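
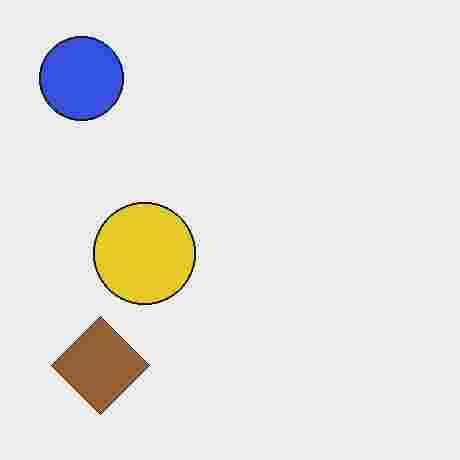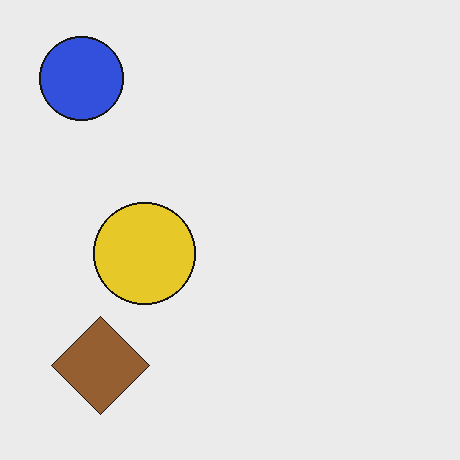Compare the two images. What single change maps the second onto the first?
This is the original image degraded with heavy JPEG compression.

Blocky 8×8 compression artifacts appear around shape edges and the flat background shows ringing — characteristic JPEG degradation.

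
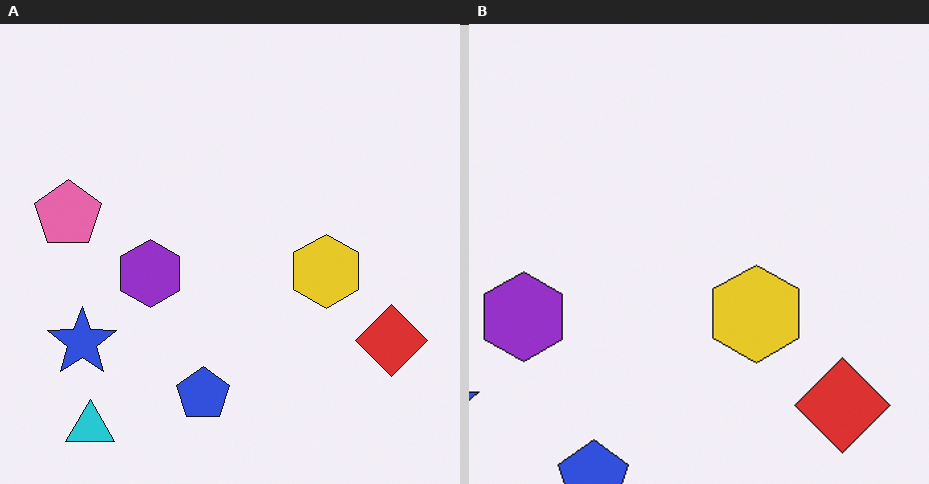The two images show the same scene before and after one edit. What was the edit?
This is the original image cropped slightly and scaled back up.

The visible shapes are larger and the field of view is narrower; shapes near the original edges may be partly or wholly outside the frame — a crop-and-rescale.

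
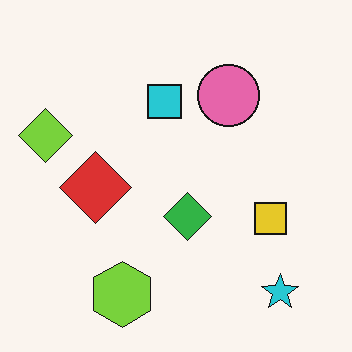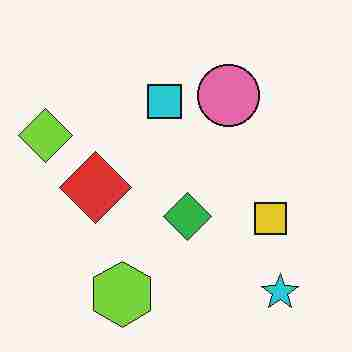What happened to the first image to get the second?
The image was heavily JPEG-compressed with obvious blocking artifacts.

Blocky 8×8 compression artifacts appear around shape edges and the flat background shows ringing — characteristic JPEG degradation.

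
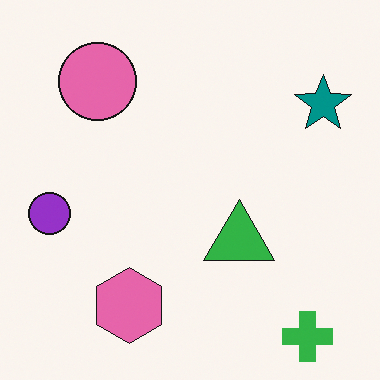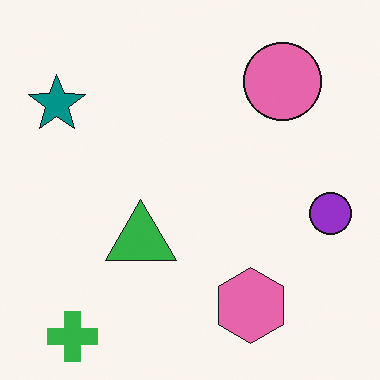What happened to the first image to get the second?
Flipped horizontally (left ↔ right).

The purple circle is in the left of the first image and the right of the second — shapes on opposite sides of the vertical midline have swapped in a mirror flip.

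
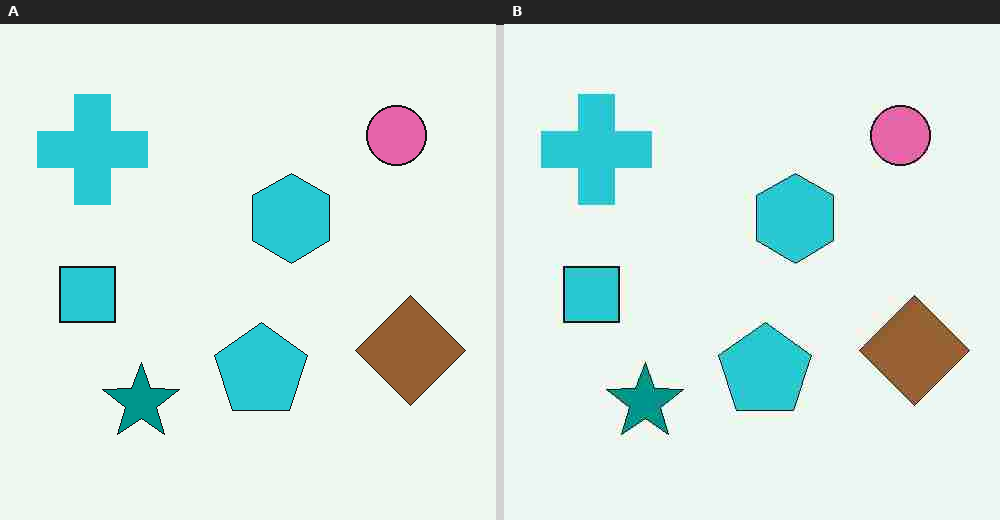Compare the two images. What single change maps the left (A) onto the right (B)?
The right (B) image is the left (A) degraded with heavy JPEG compression.

Blocky 8×8 compression artifacts appear around shape edges and the flat background shows ringing — characteristic JPEG degradation.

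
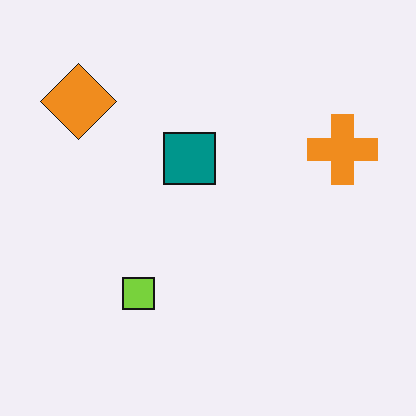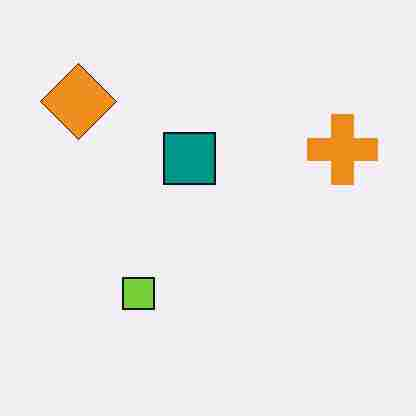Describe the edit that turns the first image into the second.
The second image is the first heavily JPEG-compressed with obvious blocking artifacts.

Blocky 8×8 compression artifacts appear around shape edges and the flat background shows ringing — characteristic JPEG degradation.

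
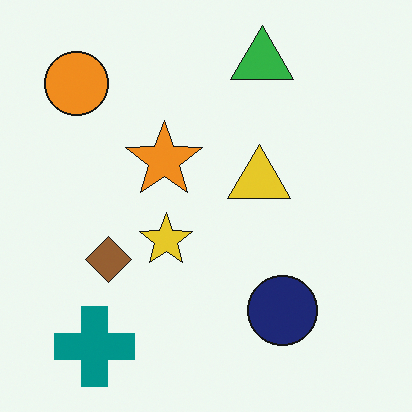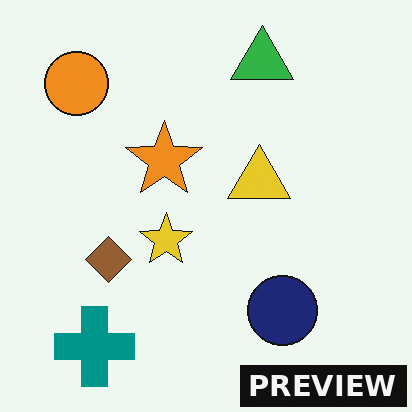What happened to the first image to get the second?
The image was watermarked with the text "PREVIEW" in the lower-right corner.

A dark label reading "PREVIEW" appears in the lower-right corner.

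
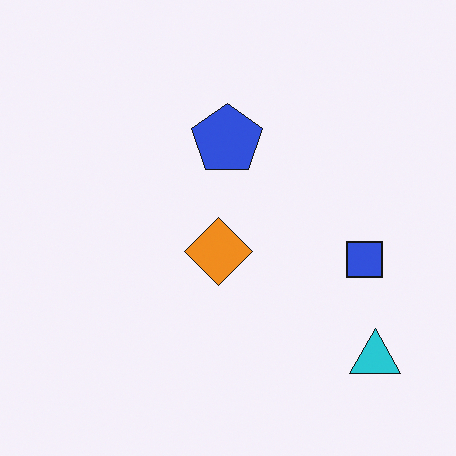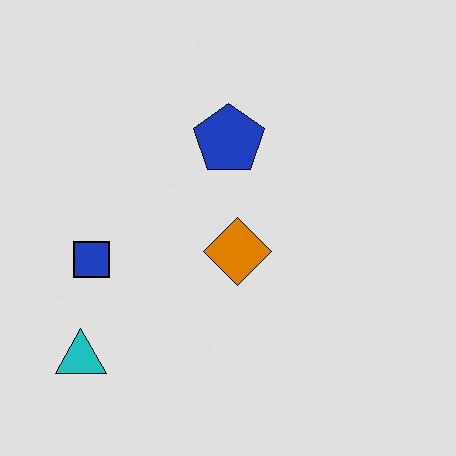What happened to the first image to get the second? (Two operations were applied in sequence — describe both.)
The image was moderately posterized, then flipped horizontally (left ↔ right).

Each flat color has snapped to a coarser quantized level — most visibly, the near-white background has dropped to a flat grey. The cyan triangle is in the bottom-right of the first image and the bottom-left of the second — shapes on opposite sides of the vertical midline have swapped in a mirror flip.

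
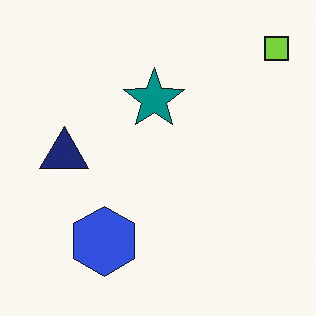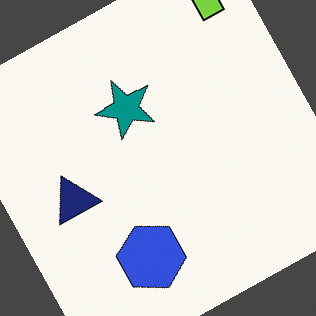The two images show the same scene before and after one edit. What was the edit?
The second image is the first rotated counter-clockwise by a moderate amount.

Every shape is tilted by the same angle and the image corners show triangular fill wedges — a whole-image rotation by a non-right angle.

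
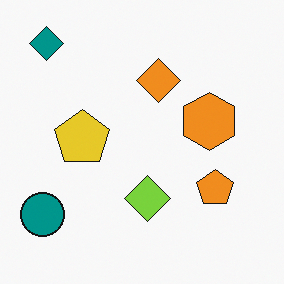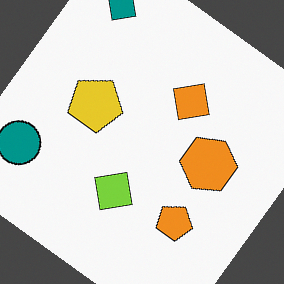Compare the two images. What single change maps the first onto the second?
The image was rotated clockwise by a large amount — several tens of degrees.

Every shape is tilted by the same angle and the image corners show triangular fill wedges — a whole-image rotation by a non-right angle.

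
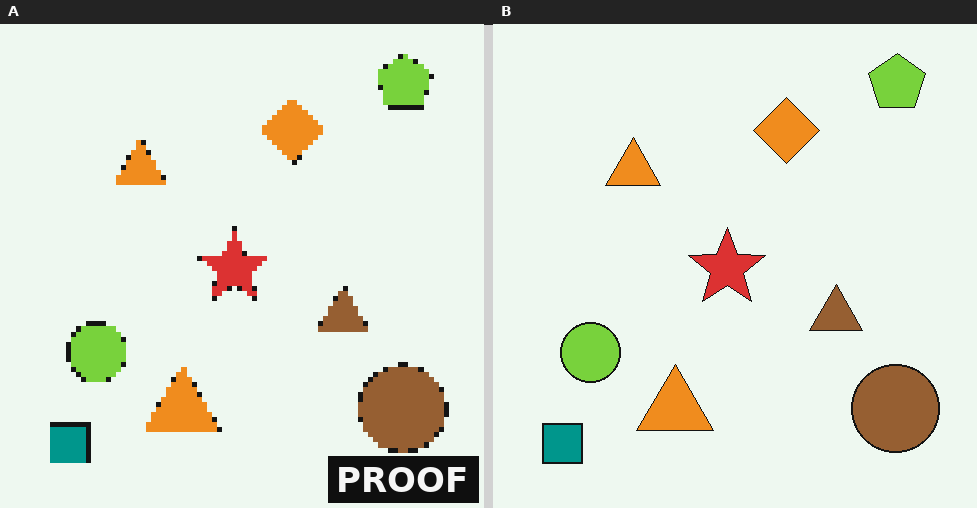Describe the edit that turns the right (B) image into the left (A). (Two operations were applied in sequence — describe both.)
The transformation is: mildly pixelated, then watermarked with the text "PROOF" in the lower-right corner.

Shapes are reduced to large square blocks; fine edges and outlines are lost — a downscale-then-upscale (mosaic) effect. A dark label reading "PROOF" appears in the lower-right corner.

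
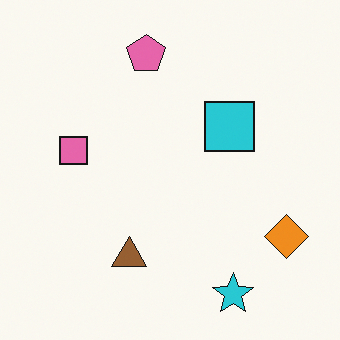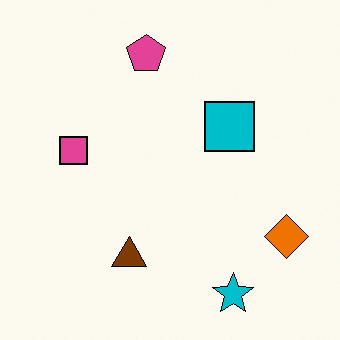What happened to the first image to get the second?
The second image is the first given slightly increased contrast.

Tones are pushed away from mid-grey across the whole image — a global contrast change.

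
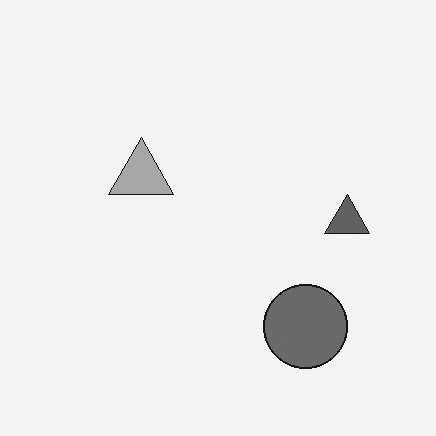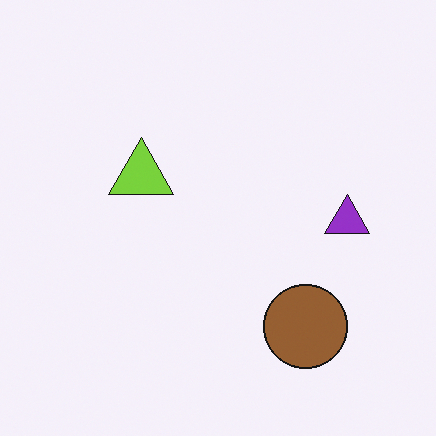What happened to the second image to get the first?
The transformation is: converted to grayscale.

All color is removed — every shape is now a shade of grey.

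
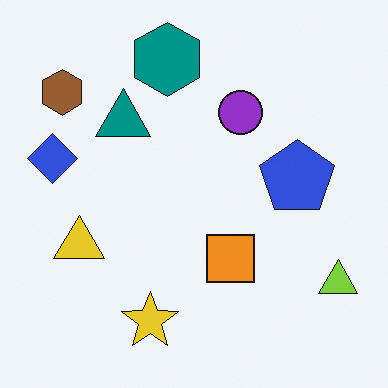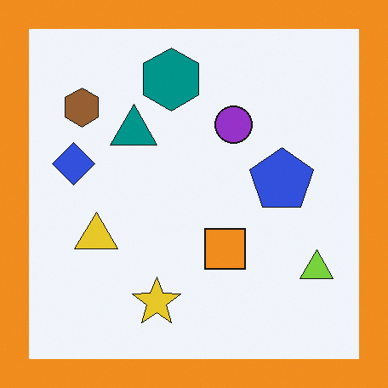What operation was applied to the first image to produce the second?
The transformation is: framed with a orange border.

A solid orange frame runs around the edge of the second image, with the content slightly shrunk inside it.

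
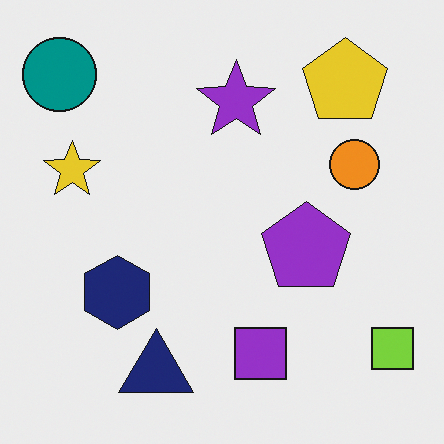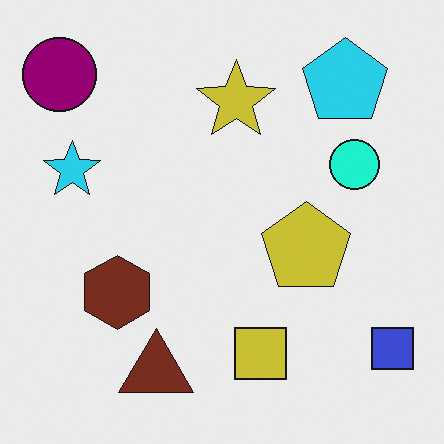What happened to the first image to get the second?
Hue-shifted through roughly a third of the color wheel.

Every shape's color has rotated by the same amount around the hue wheel — a uniform hue shift.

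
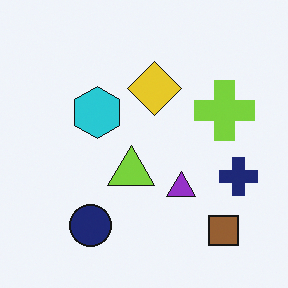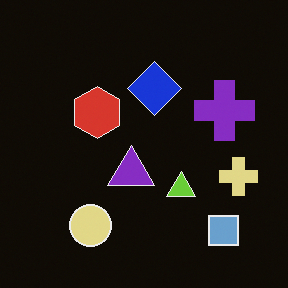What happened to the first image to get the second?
This is the original image color-inverted (negative).

The light background has become dark and every shape's color is its complement — a photographic negative.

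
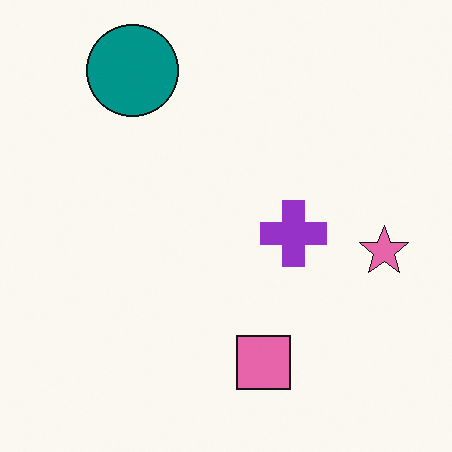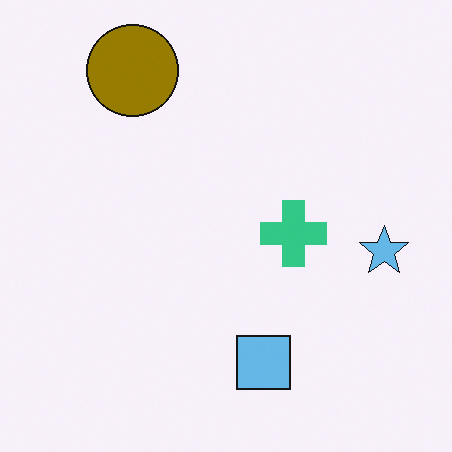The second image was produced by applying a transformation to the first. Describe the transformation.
The image was hue-shifted by a large amount.

Every shape's color has rotated by the same amount around the hue wheel — a uniform hue shift.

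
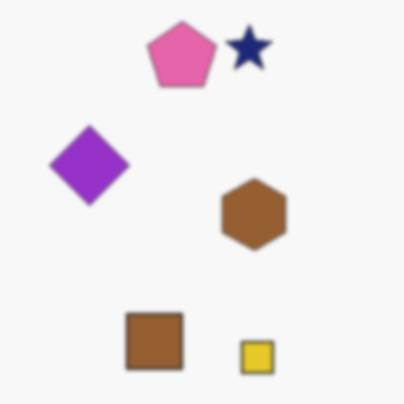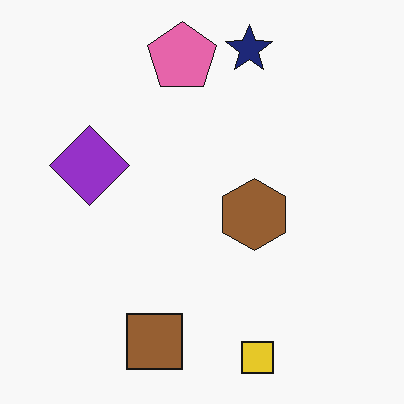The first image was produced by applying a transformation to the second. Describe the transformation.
This is the original image slightly softened.

Shape edges and outlines are uniformly softened across the whole image.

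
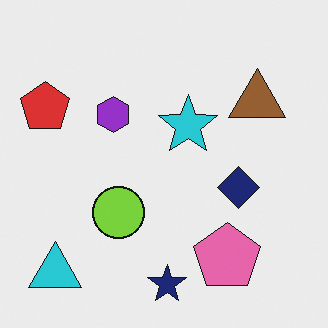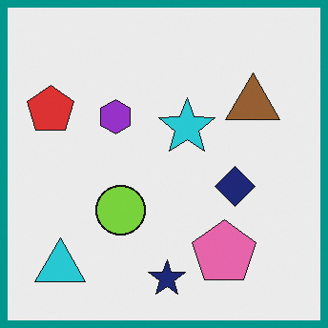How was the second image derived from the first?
Framed with a teal border.

A solid teal frame runs around the edge of the second image, with the content slightly shrunk inside it.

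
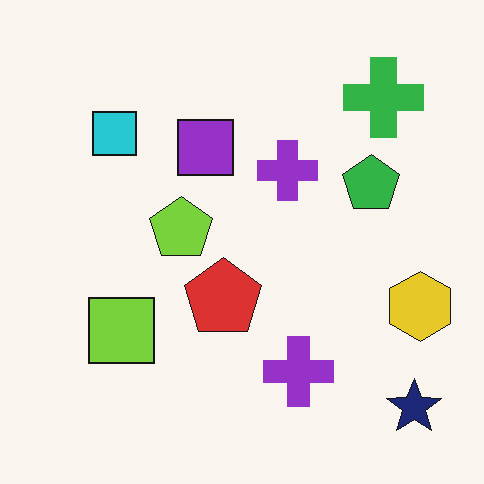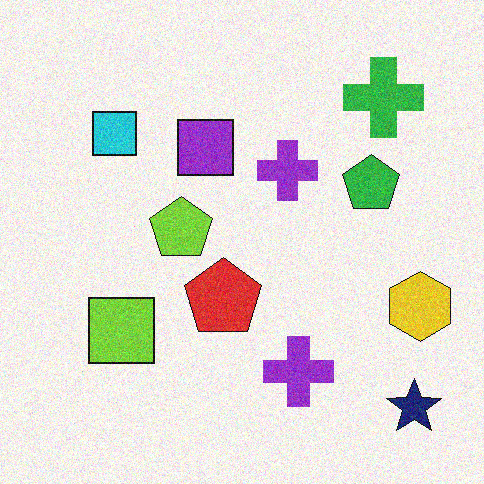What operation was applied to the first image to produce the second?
Degraded with moderate additive noise.

Random speckle covers the whole image, including the flat background.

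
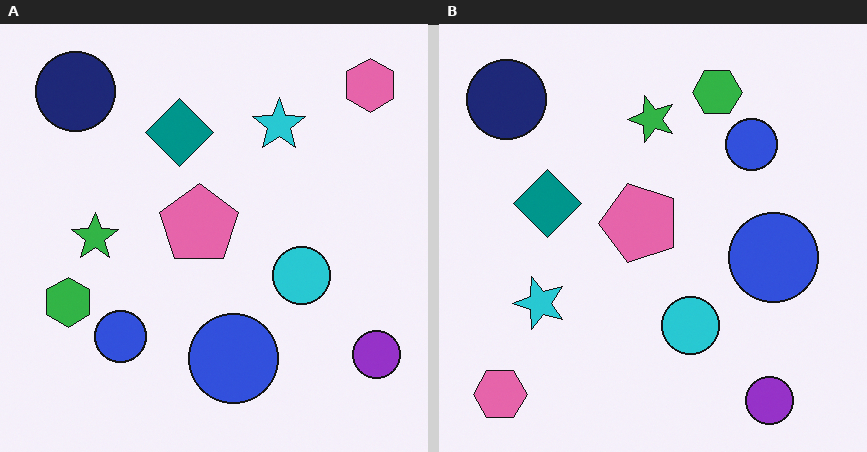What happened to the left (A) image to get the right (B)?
This is the original image transposed (reflected across the top-left ↔ bottom-right diagonal).

Shapes have swapped their row and column positions — what was in the top-right is now in the bottom-left — a diagonal reflection.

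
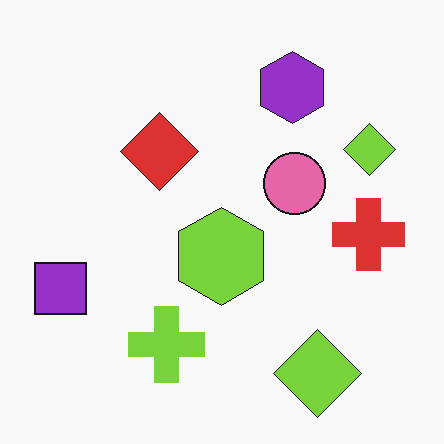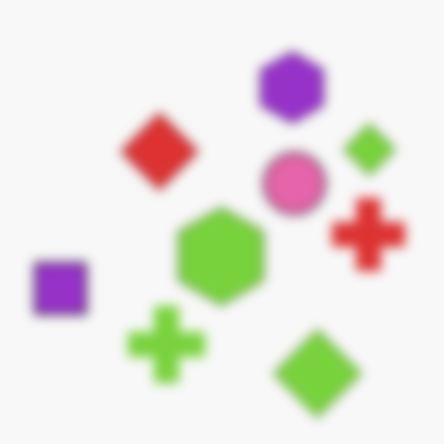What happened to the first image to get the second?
The transformation is: heavily blurred.

Shape edges and outlines are uniformly softened across the whole image.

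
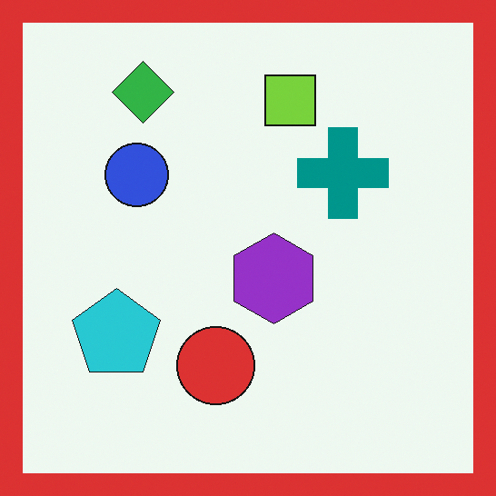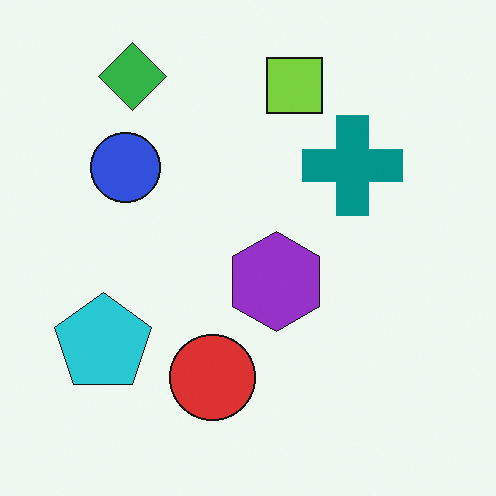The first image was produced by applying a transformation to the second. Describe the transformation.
The image was framed with a red border.

A solid red frame runs around the edge of the first image, with the content slightly shrunk inside it.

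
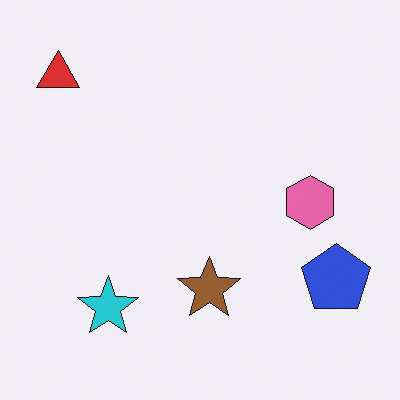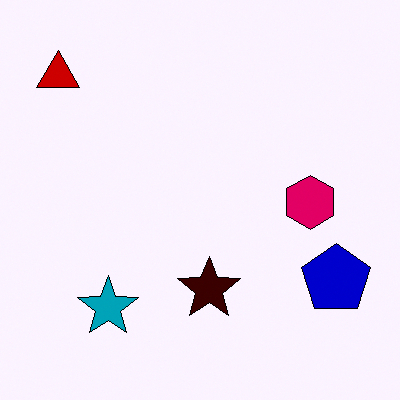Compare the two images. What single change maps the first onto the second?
The transformation is: given much higher contrast.

Tones are pushed away from mid-grey across the whole image — a global contrast change.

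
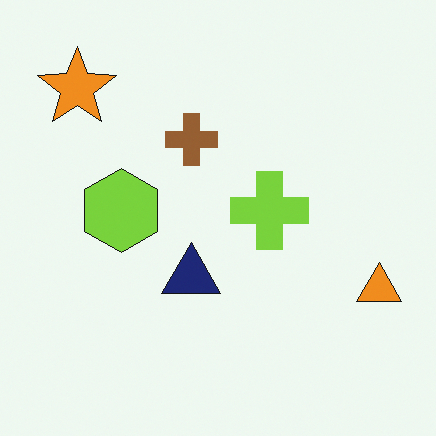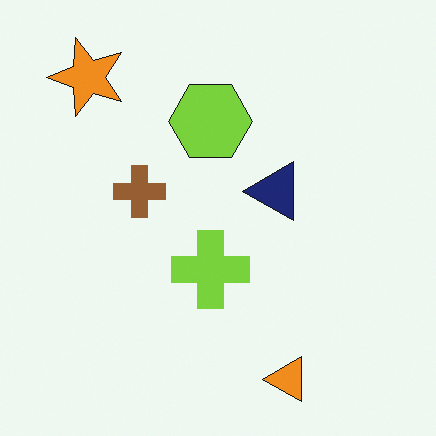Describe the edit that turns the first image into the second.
The transformation is: transposed (reflected across the top-left ↔ bottom-right diagonal).

Shapes have swapped their row and column positions — what was in the top-right is now in the bottom-left — a diagonal reflection.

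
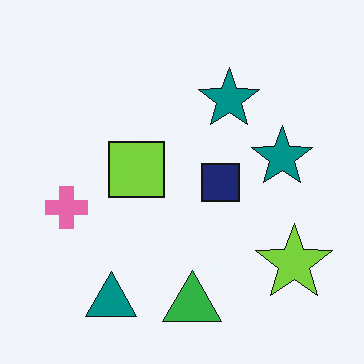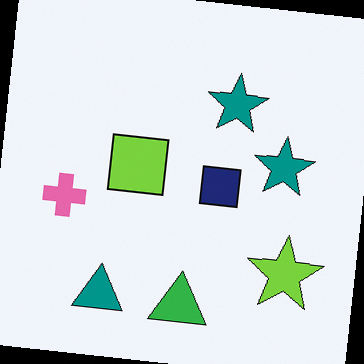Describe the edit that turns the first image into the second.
Rotated clockwise by a few degrees.

Every shape is tilted by the same angle and the image corners show triangular fill wedges — a whole-image rotation by a non-right angle.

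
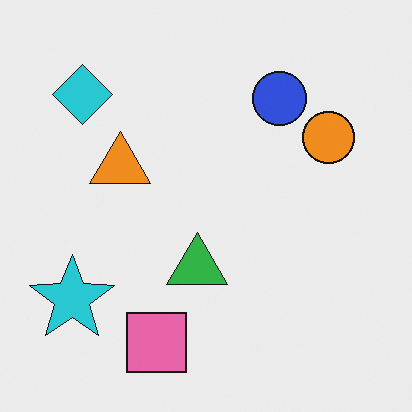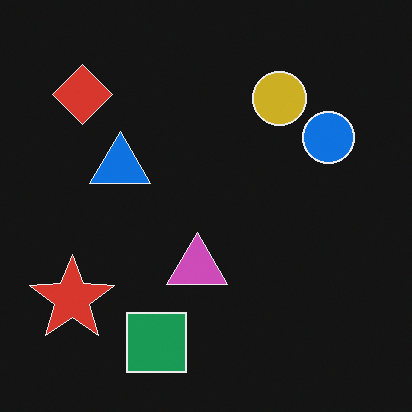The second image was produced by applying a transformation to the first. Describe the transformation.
The transformation is: color-inverted (negative).

The light background has become dark and every shape's color is its complement — a photographic negative.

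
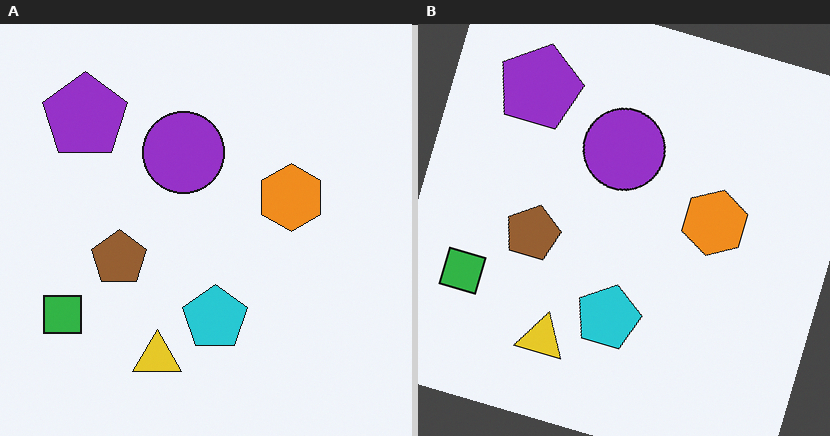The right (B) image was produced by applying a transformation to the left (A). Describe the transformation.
It was rotated clockwise by a clearly visible amount.

Every shape is tilted by the same angle and the image corners show triangular fill wedges — a whole-image rotation by a non-right angle.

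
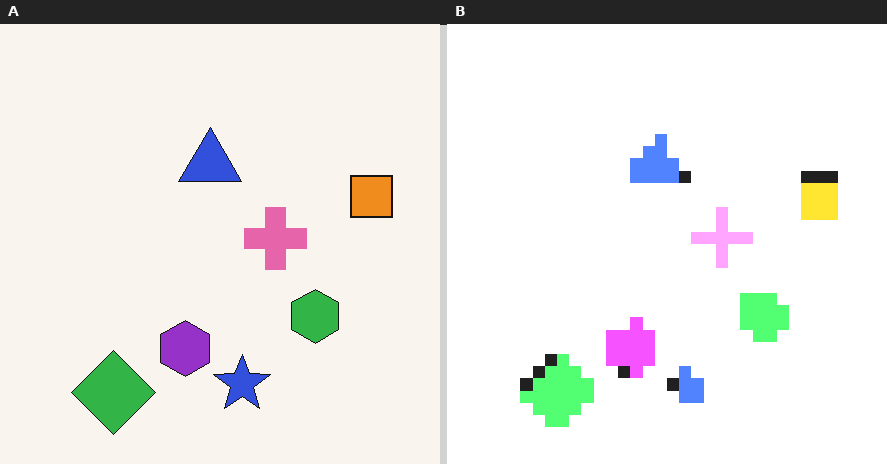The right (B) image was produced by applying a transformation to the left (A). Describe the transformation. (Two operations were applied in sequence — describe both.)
The transformation is: brightened a lot, then heavily pixelated into large blocks.

Every pixel — background and shapes alike — is uniformly brightened. Shapes are reduced to large square blocks; fine edges and outlines are lost — a downscale-then-upscale (mosaic) effect.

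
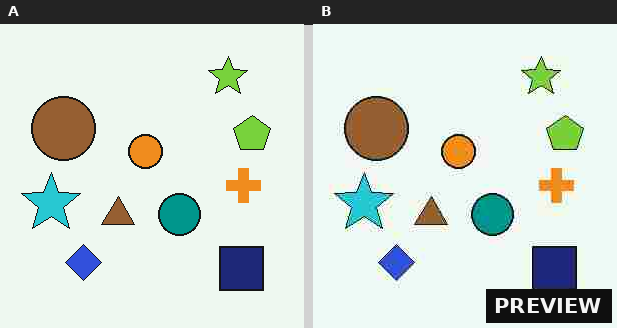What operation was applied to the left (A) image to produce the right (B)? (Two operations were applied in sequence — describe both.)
The transformation is: degraded with heavy JPEG compression, then watermarked with the text "PREVIEW" in the lower-right corner.

Blocky 8×8 compression artifacts appear around shape edges and the flat background shows ringing — characteristic JPEG degradation. A dark label reading "PREVIEW" appears in the lower-right corner.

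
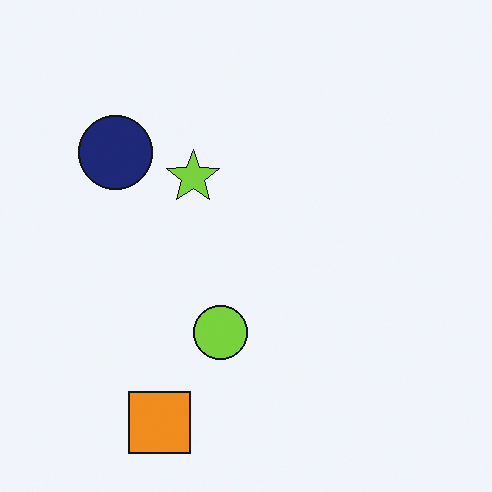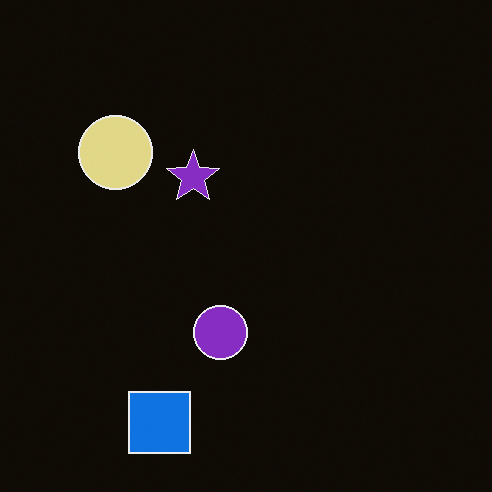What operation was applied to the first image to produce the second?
This is the original image color-inverted (negative).

The light background has become dark and every shape's color is its complement — a photographic negative.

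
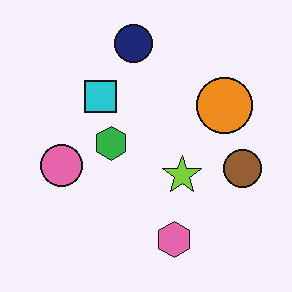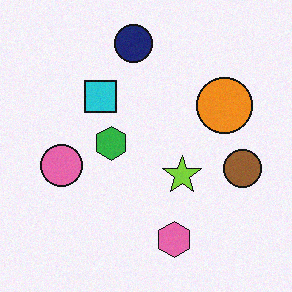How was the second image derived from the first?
This is the original image degraded with subtle gaussian noise.

Random speckle covers the whole image, including the flat background.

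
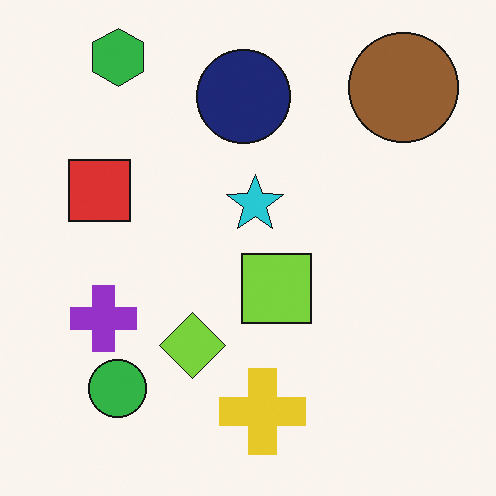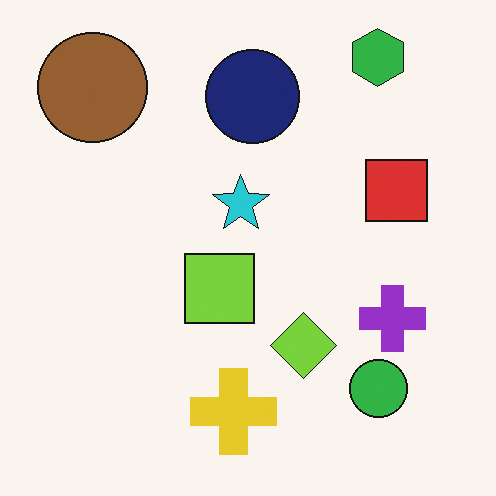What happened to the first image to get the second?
It was flipped horizontally (left ↔ right).

The brown circle is in the top-right of the first image and the top-left of the second — shapes on opposite sides of the vertical midline have swapped in a mirror flip.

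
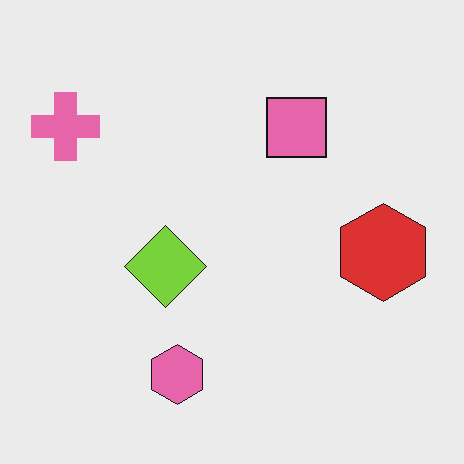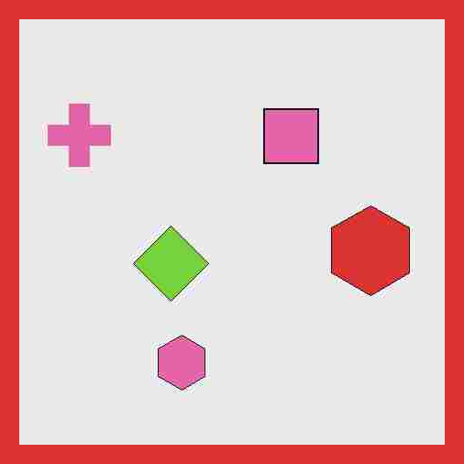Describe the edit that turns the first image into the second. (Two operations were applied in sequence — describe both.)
It was degraded with heavy JPEG compression, then framed with a red border.

Blocky 8×8 compression artifacts appear around shape edges and the flat background shows ringing — characteristic JPEG degradation. A solid red frame runs around the edge of the second image, with the content slightly shrunk inside it.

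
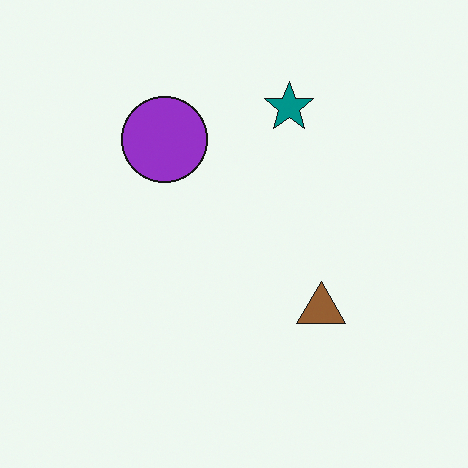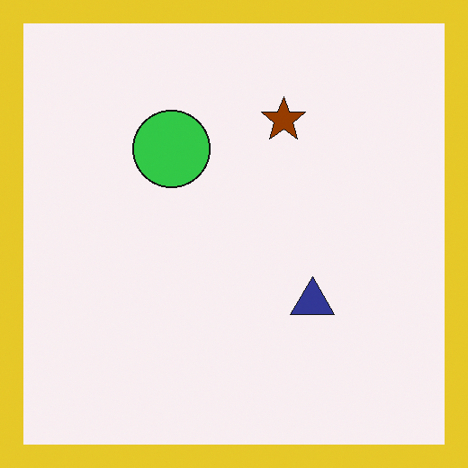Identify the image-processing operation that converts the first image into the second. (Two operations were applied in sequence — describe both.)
This is the original image hue-shifted by a large amount, then framed with a yellow border.

Every shape's color has rotated by the same amount around the hue wheel — a uniform hue shift. A solid yellow frame runs around the edge of the second image, with the content slightly shrunk inside it.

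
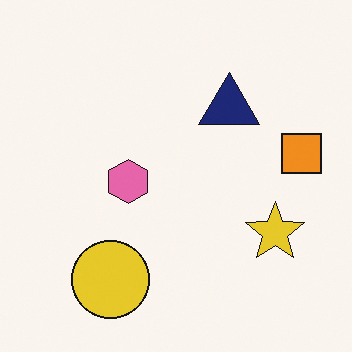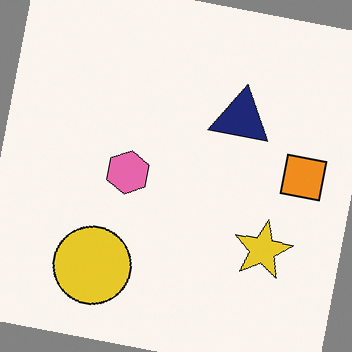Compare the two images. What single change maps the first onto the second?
It was rotated clockwise by a few degrees.

Every shape is tilted by the same angle and the image corners show triangular fill wedges — a whole-image rotation by a non-right angle.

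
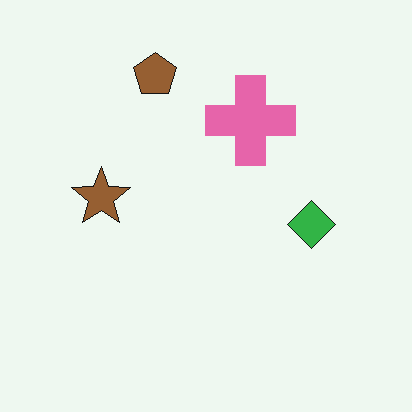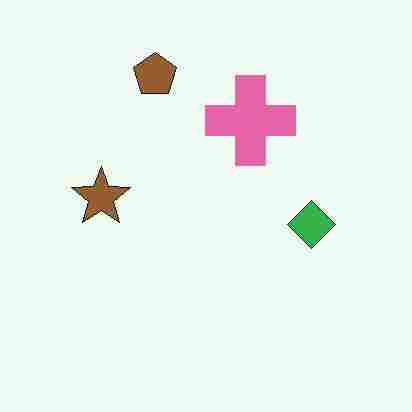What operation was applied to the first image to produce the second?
Degraded with heavy JPEG compression.

Blocky 8×8 compression artifacts appear around shape edges and the flat background shows ringing — characteristic JPEG degradation.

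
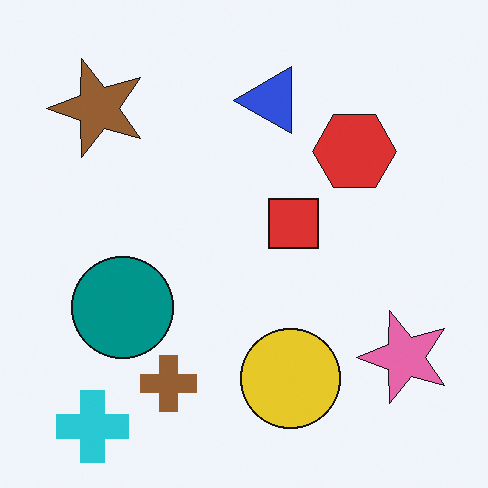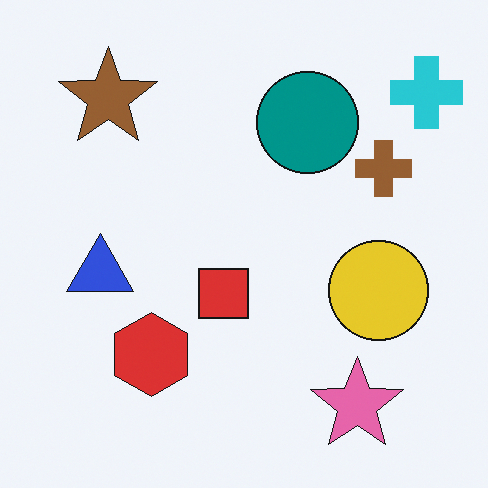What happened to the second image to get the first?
The first image is the second transposed (reflected across the top-left ↔ bottom-right diagonal).

Shapes have swapped their row and column positions — what was in the top-right is now in the bottom-left — a diagonal reflection.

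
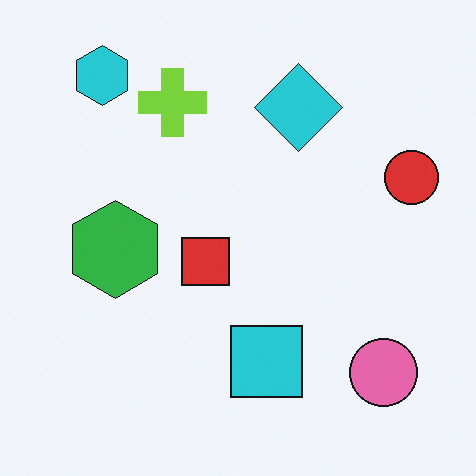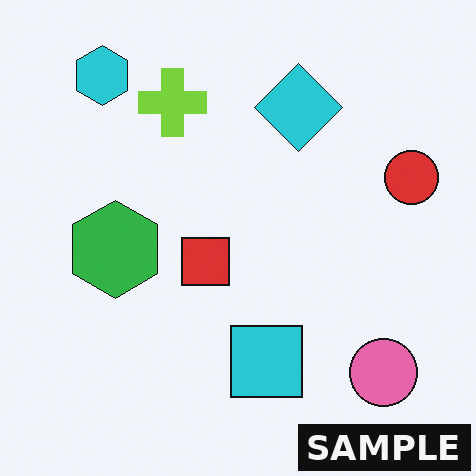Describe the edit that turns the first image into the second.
The transformation is: watermarked with the text "SAMPLE" in the lower-right corner.

A dark label reading "SAMPLE" appears in the lower-right corner.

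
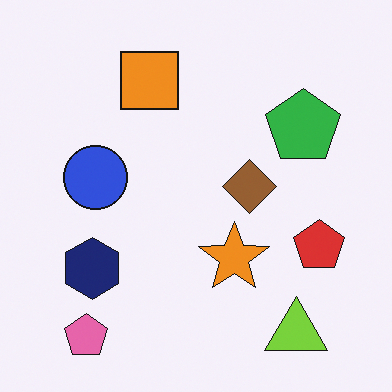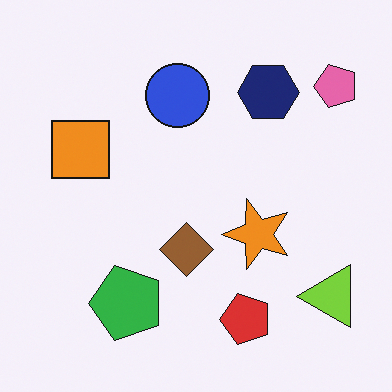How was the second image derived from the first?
Transposed (reflected across the top-left ↔ bottom-right diagonal).

Shapes have swapped their row and column positions — what was in the top-right is now in the bottom-left — a diagonal reflection.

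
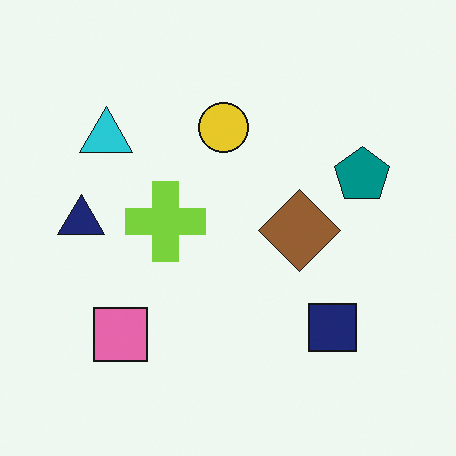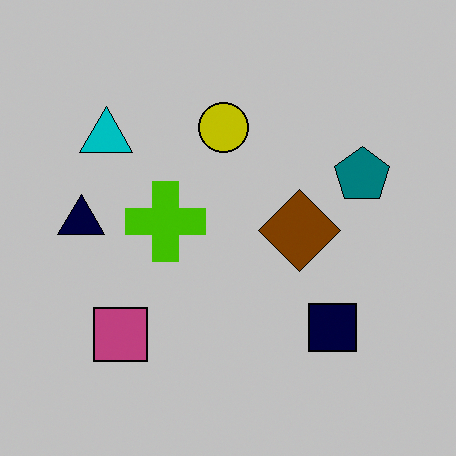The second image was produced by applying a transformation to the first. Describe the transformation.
This is the original image heavily posterized to just a handful of flat colors.

Each flat color has snapped to a coarser quantized level — most visibly, the near-white background has dropped to a flat grey.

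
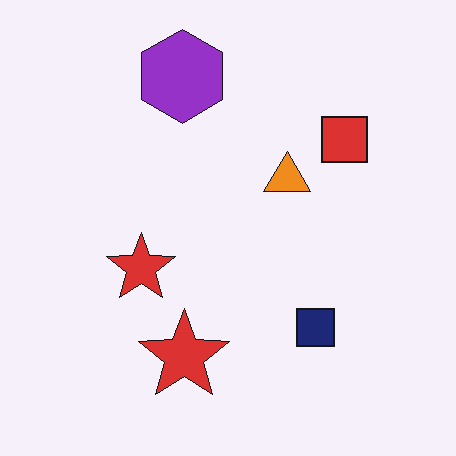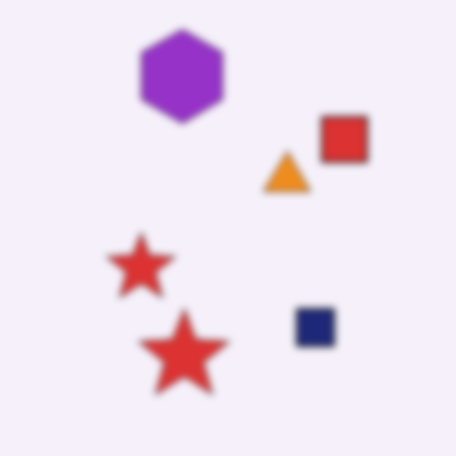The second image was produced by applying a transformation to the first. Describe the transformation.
The image was moderately blurred.

Shape edges and outlines are uniformly softened across the whole image.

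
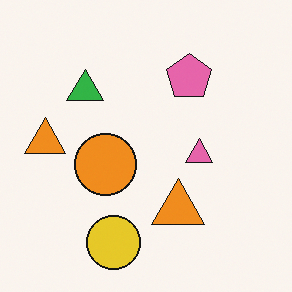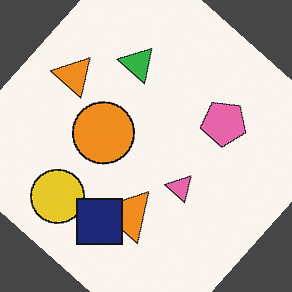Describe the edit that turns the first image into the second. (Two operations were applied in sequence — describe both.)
Rotated clockwise by a large amount — several tens of degrees, then overlaid with an additional navy square.

Every shape is tilted by the same angle and the image corners show triangular fill wedges — a whole-image rotation by a non-right angle. A navy square appears in the second image that is absent from the first.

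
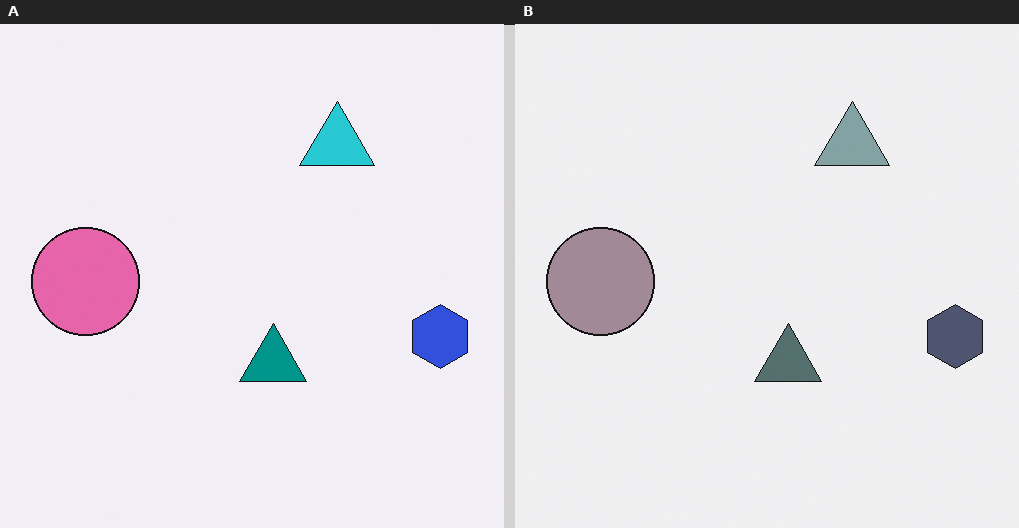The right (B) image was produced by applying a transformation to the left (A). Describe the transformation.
The image was made much more muted (saturation change).

All colors are more muted and greyish — a global saturation change.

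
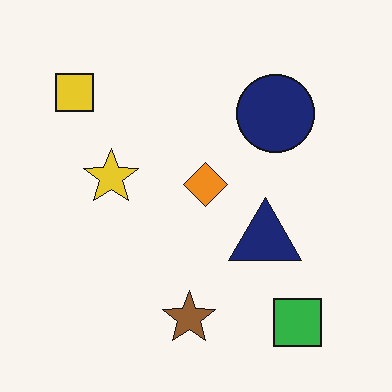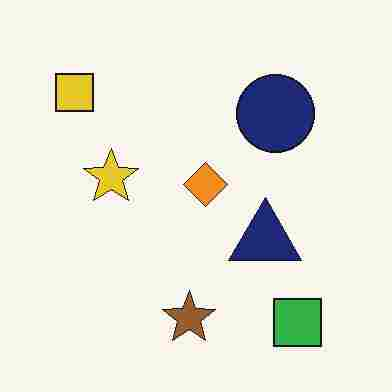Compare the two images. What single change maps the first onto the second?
The second image is the first heavily JPEG-compressed with obvious blocking artifacts.

Blocky 8×8 compression artifacts appear around shape edges and the flat background shows ringing — characteristic JPEG degradation.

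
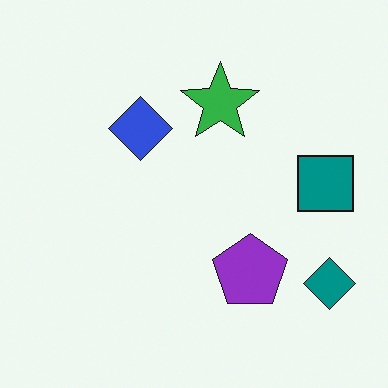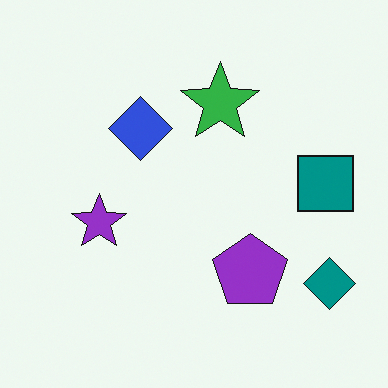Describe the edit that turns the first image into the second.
Overlaid with an additional purple star.

A purple star appears in the second image that is absent from the first.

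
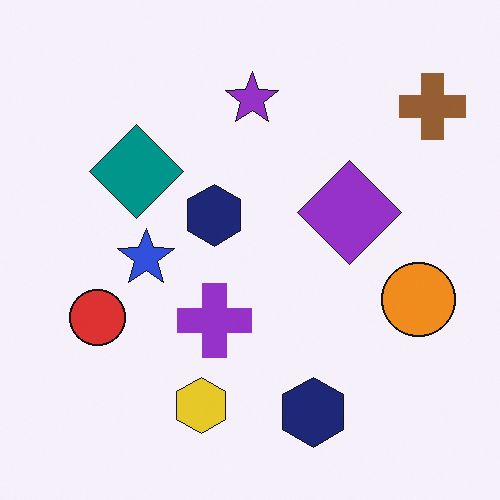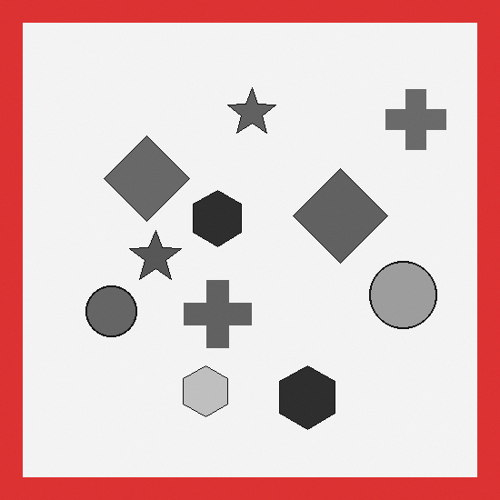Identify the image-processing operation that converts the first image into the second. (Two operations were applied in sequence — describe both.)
It was converted to grayscale, then framed with a red border.

All color is removed — every shape is now a shade of grey. A solid red frame runs around the edge of the second image, with the content slightly shrunk inside it.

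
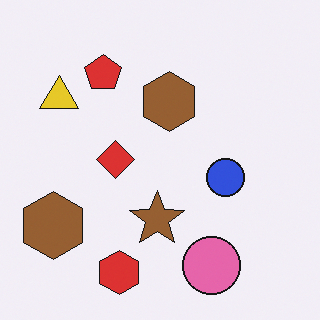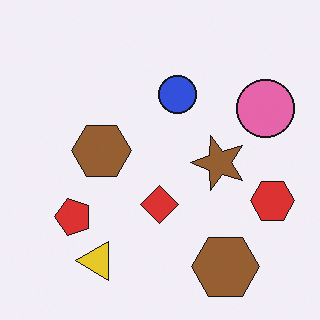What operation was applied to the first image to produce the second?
This is the original image rotated 90° counter-clockwise.

The red hexagon sits in the bottom of the first image and the right of the second — consistent with a whole-image 90° counter-clockwise rotation.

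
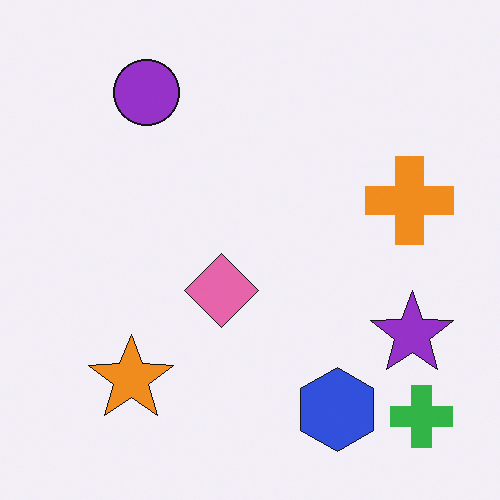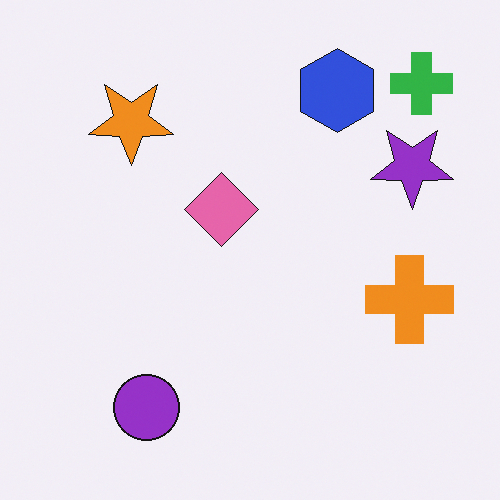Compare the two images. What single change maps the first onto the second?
The second image is the first flipped vertically (top ↔ bottom).

The green cross is in the bottom-right of the first image and the top-right of the second — shapes on opposite sides of the horizontal midline have swapped in a mirror flip.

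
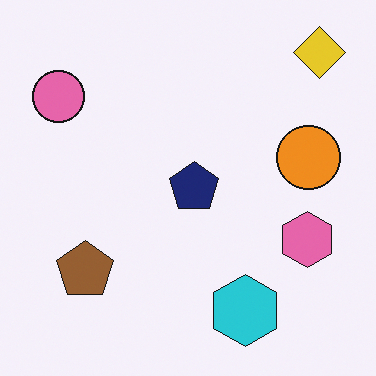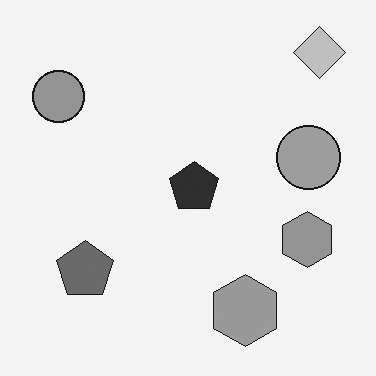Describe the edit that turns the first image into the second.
The transformation is: converted to grayscale.

All color is removed — every shape is now a shade of grey.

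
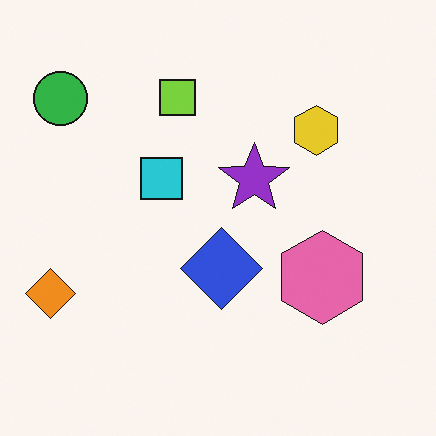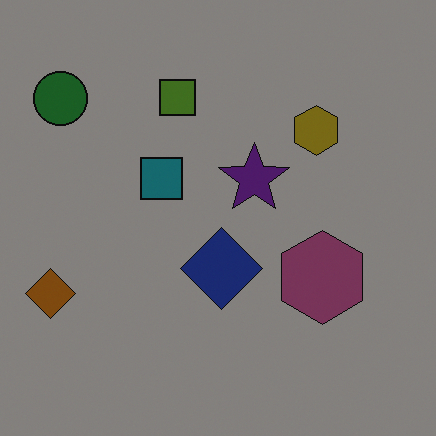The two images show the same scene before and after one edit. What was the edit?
The second image is the first darkened a lot.

Every pixel — background and shapes alike — is uniformly darkened.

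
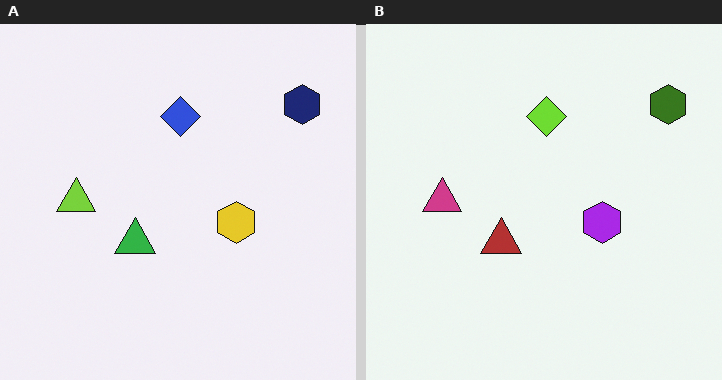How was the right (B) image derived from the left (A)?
The right (B) image is the left (A) hue-shifted by a large amount.

Every shape's color has rotated by the same amount around the hue wheel — a uniform hue shift.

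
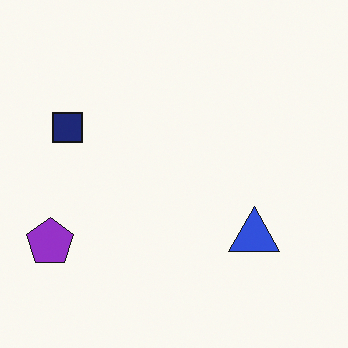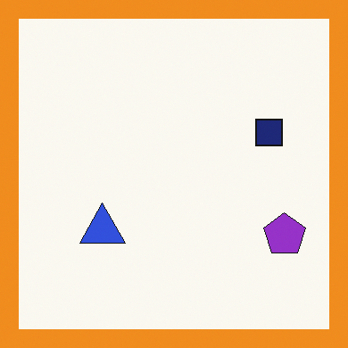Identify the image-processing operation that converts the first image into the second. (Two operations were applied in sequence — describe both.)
This is the original image flipped horizontally (left ↔ right), then framed with a orange border.

The purple pentagon is in the bottom-left of the first image and the bottom-right of the second — shapes on opposite sides of the vertical midline have swapped in a mirror flip. A solid orange frame runs around the edge of the second image, with the content slightly shrunk inside it.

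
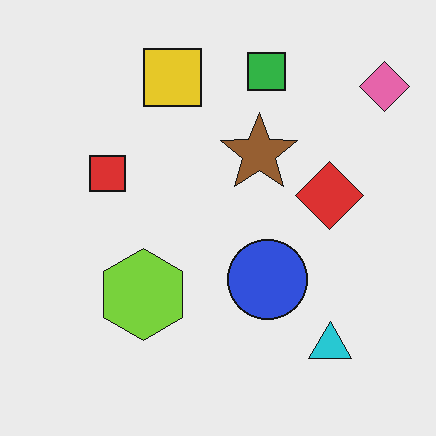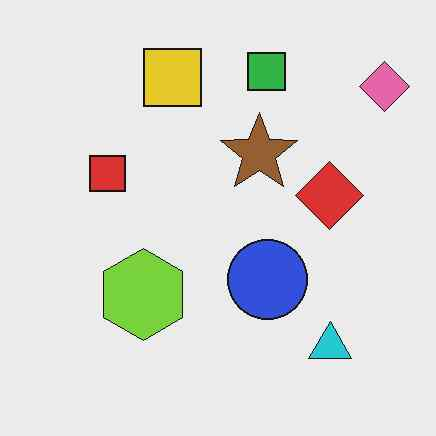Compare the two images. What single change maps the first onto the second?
The transformation is: JPEG-compressed with visible artifacts.

Blocky 8×8 compression artifacts appear around shape edges and the flat background shows ringing — characteristic JPEG degradation.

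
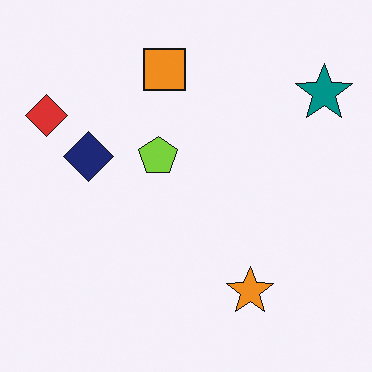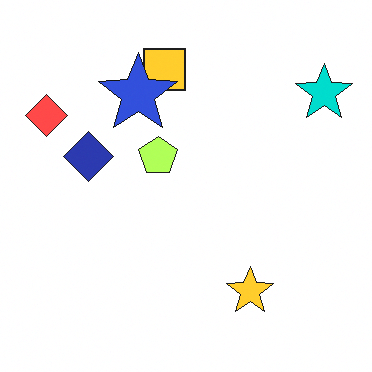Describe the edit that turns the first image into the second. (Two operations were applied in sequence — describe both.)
Substantially brightened, then overlaid with an additional blue star.

Every pixel — background and shapes alike — is uniformly brightened. A blue star appears in the second image that is absent from the first.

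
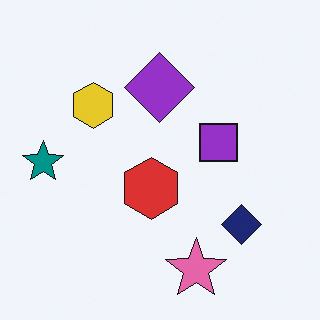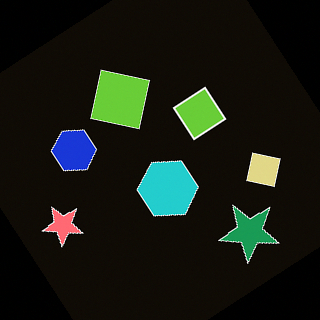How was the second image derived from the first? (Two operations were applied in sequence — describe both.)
It was color-inverted (negative), then rotated counter-clockwise by a large amount — several tens of degrees.

The light background has become dark and every shape's color is its complement — a photographic negative. Every shape is tilted by the same angle and the image corners show triangular fill wedges — a whole-image rotation by a non-right angle.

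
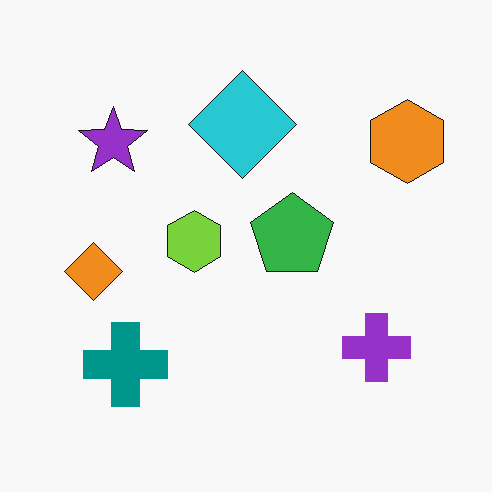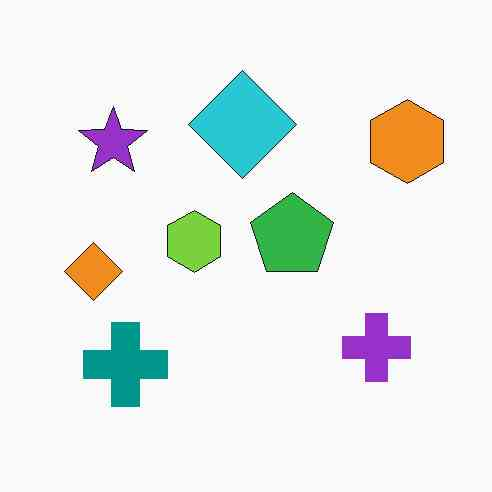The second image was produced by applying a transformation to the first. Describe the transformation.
This is the original image JPEG-compressed with visible artifacts.

Blocky 8×8 compression artifacts appear around shape edges and the flat background shows ringing — characteristic JPEG degradation.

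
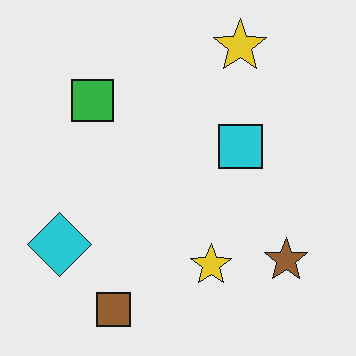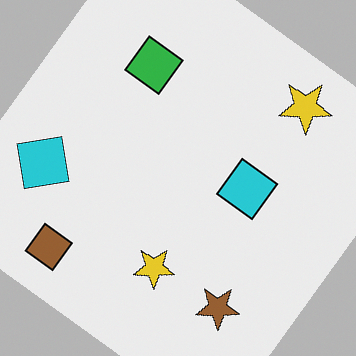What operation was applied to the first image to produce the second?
The second image is the first rotated clockwise by a large amount — several tens of degrees.

Every shape is tilted by the same angle and the image corners show triangular fill wedges — a whole-image rotation by a non-right angle.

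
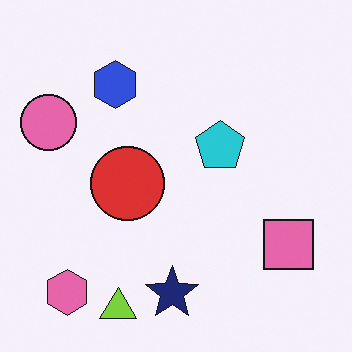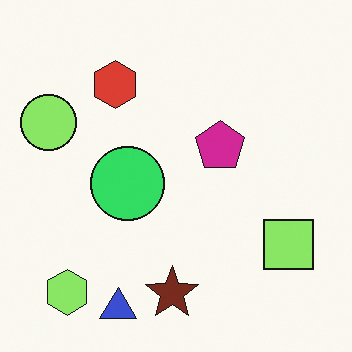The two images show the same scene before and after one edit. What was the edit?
The second image is the first hue-shifted through roughly a third of the color wheel.

Every shape's color has rotated by the same amount around the hue wheel — a uniform hue shift.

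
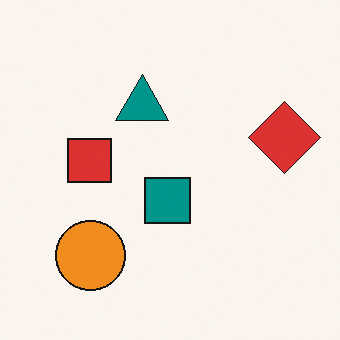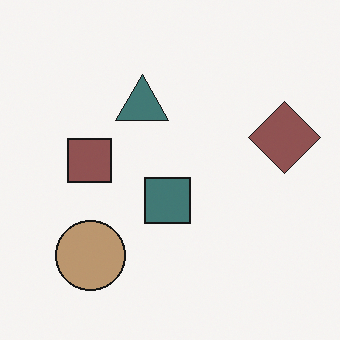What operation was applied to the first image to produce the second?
Heavily desaturated.

All colors are more muted and greyish — a global saturation change.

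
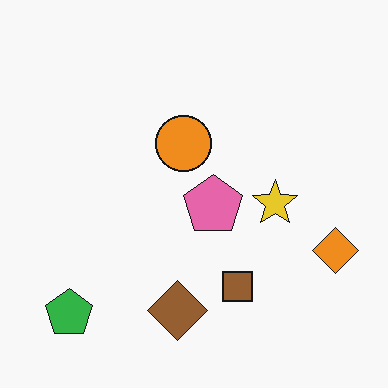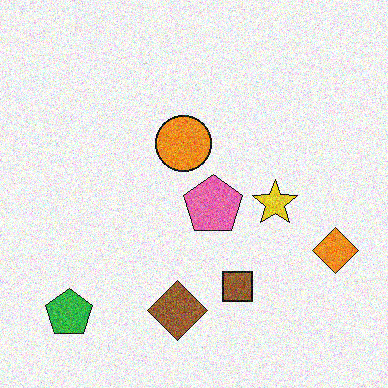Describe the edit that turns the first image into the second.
This is the original image degraded with strong gaussian noise.

Random speckle covers the whole image, including the flat background.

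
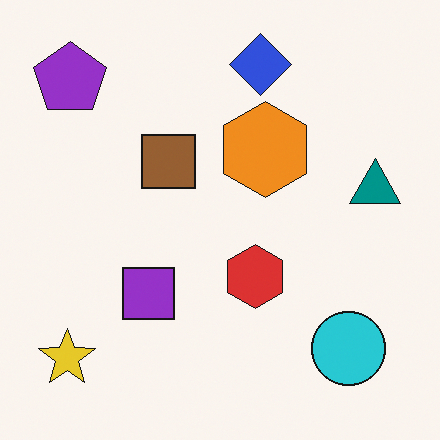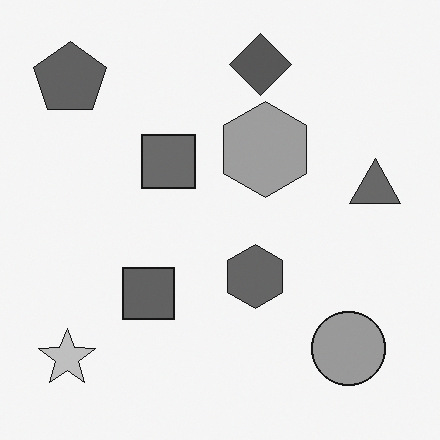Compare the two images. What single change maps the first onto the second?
The transformation is: converted to grayscale.

All color is removed — every shape is now a shade of grey.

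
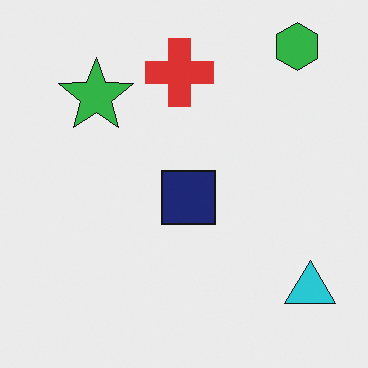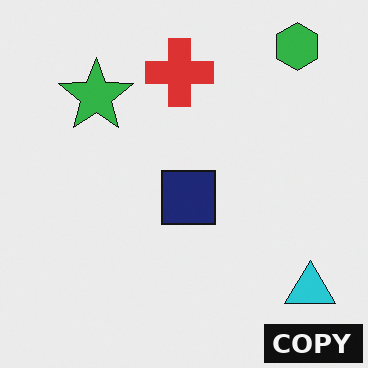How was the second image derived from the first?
The transformation is: watermarked with the text "COPY" in the lower-right corner.

A dark label reading "COPY" appears in the lower-right corner.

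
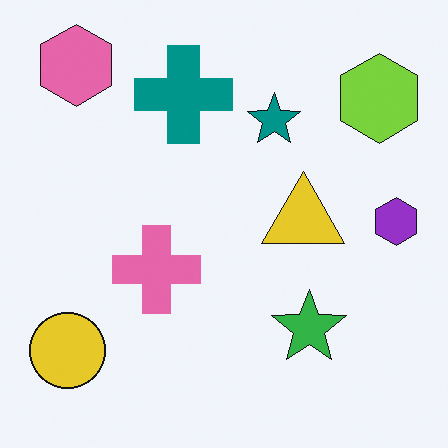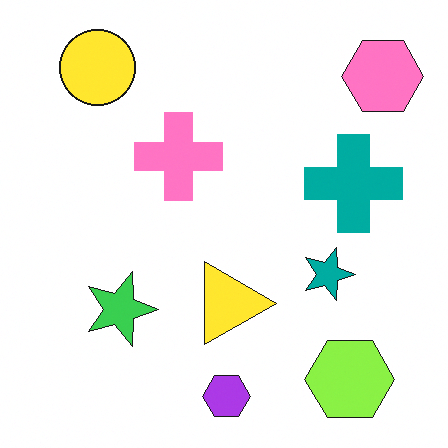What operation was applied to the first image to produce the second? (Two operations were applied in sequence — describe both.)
The transformation is: rotated 90° clockwise, then slightly brightened.

The pink hexagon sits in the top-left of the first image and the top-right of the second — consistent with a whole-image 90° clockwise rotation. Every pixel — background and shapes alike — is uniformly brightened.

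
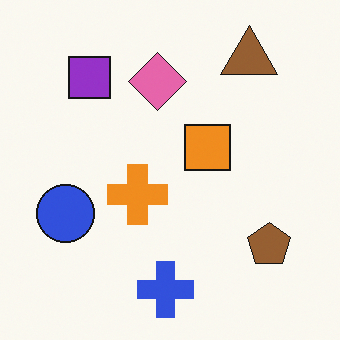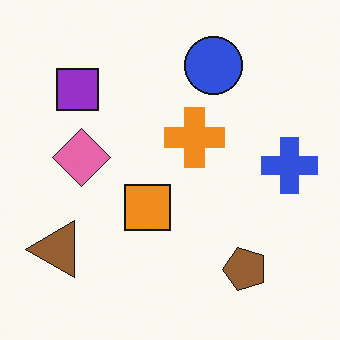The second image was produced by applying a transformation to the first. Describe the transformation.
The image was transposed (reflected across the top-left ↔ bottom-right diagonal).

Shapes have swapped their row and column positions — what was in the top-right is now in the bottom-left — a diagonal reflection.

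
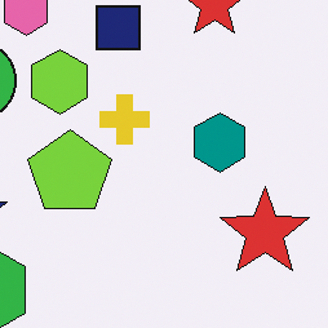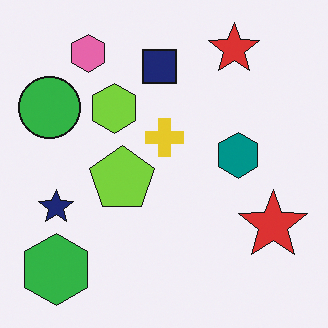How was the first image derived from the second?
This is the original image cropped to a modestly smaller region and rescaled.

The visible shapes are larger and the field of view is narrower; shapes near the original edges may be partly or wholly outside the frame — a crop-and-rescale.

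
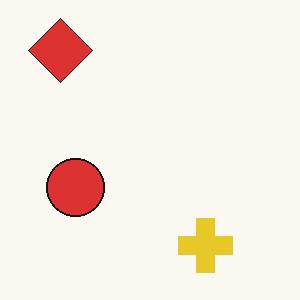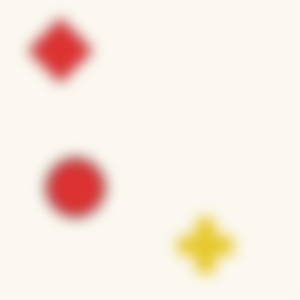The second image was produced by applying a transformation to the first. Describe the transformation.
The second image is the first strongly gaussian-blurred.

Shape edges and outlines are uniformly softened across the whole image.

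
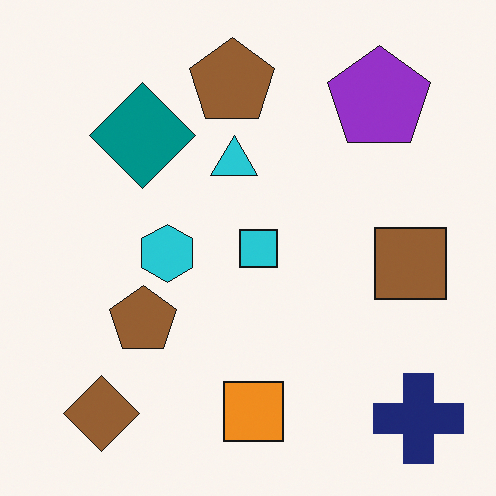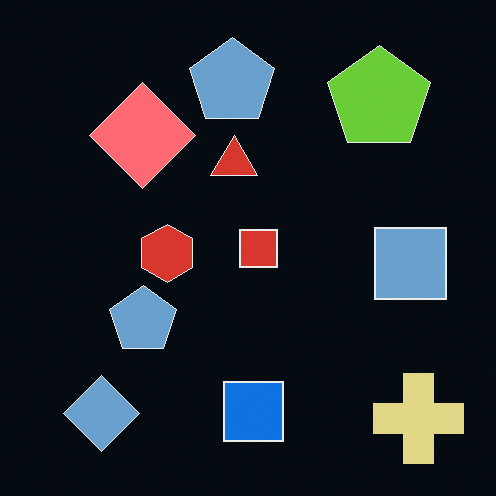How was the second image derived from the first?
This is the original image color-inverted (negative).

The light background has become dark and every shape's color is its complement — a photographic negative.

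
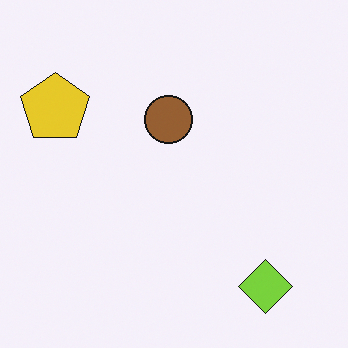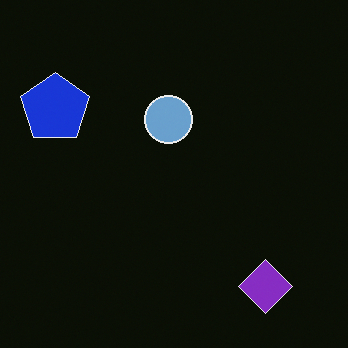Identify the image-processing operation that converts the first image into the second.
The second image is the first color-inverted (negative).

The light background has become dark and every shape's color is its complement — a photographic negative.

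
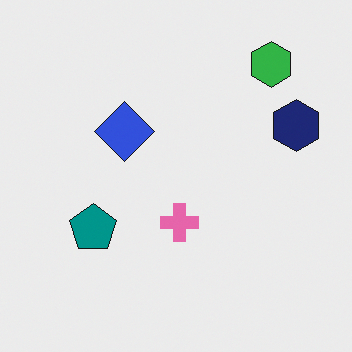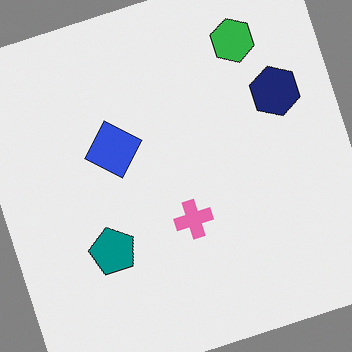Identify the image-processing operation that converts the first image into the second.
The second image is the first rotated counter-clockwise by a moderate amount.

Every shape is tilted by the same angle and the image corners show triangular fill wedges — a whole-image rotation by a non-right angle.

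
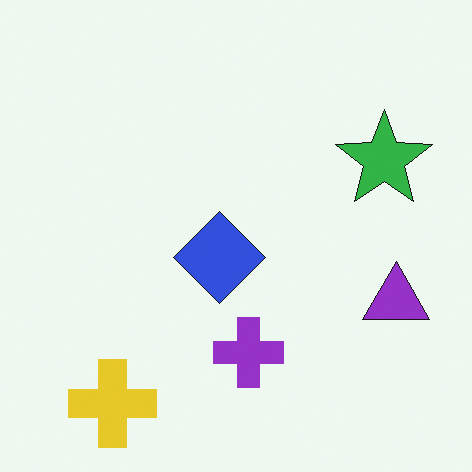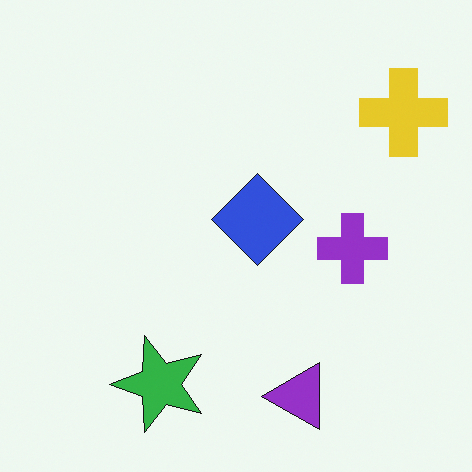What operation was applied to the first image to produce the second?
It was transposed (reflected across the top-left ↔ bottom-right diagonal).

Shapes have swapped their row and column positions — what was in the top-right is now in the bottom-left — a diagonal reflection.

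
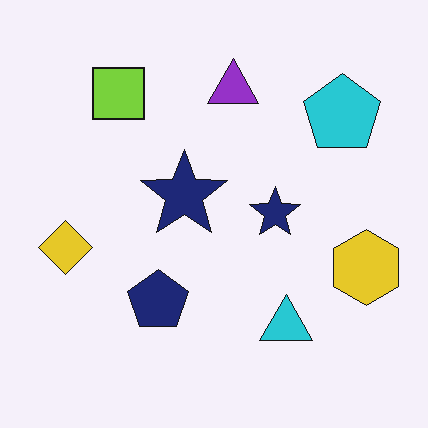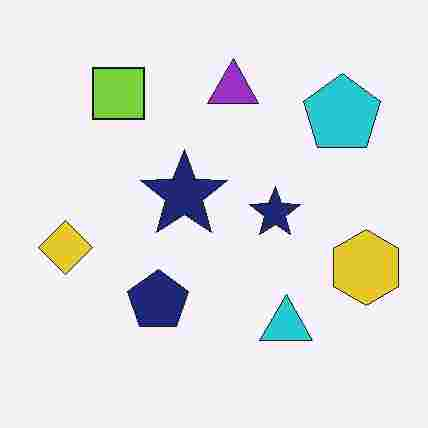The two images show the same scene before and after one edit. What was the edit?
The second image is the first degraded with heavy JPEG compression.

Blocky 8×8 compression artifacts appear around shape edges and the flat background shows ringing — characteristic JPEG degradation.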